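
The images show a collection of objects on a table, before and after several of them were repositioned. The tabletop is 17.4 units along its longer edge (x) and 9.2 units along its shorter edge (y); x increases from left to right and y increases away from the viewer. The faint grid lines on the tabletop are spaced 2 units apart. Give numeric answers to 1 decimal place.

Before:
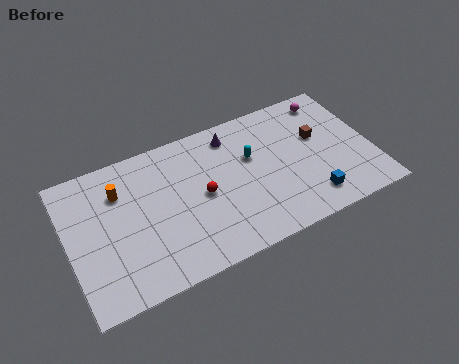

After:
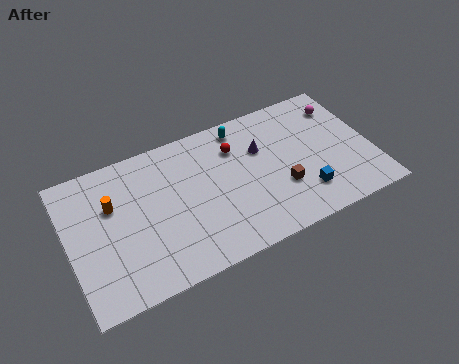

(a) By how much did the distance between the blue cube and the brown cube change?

-2.5

They were about 4.0 units apart before and 1.5 after — 2.5 units closer together.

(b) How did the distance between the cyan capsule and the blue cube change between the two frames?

+1.5

Before: roughly 5.0 units apart; after: 6.5. That's 1.5 units further apart.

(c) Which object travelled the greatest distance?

the brown cube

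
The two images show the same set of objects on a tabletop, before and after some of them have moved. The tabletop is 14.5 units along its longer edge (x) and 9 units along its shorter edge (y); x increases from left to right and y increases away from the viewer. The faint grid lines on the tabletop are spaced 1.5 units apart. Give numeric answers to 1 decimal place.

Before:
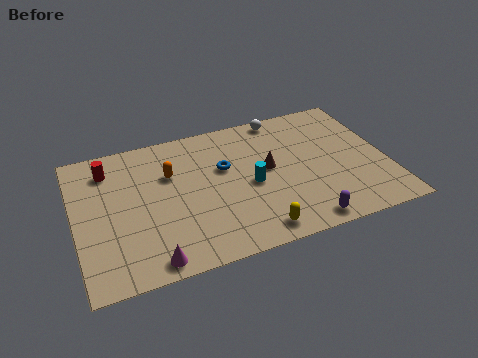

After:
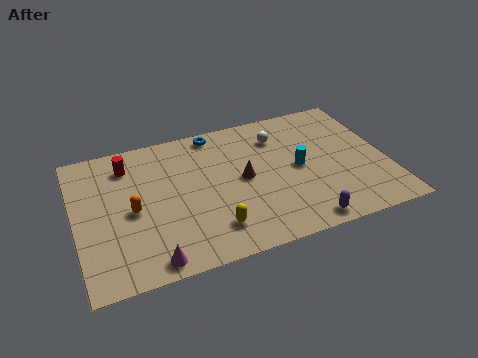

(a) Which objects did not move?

the magenta cone and the purple capsule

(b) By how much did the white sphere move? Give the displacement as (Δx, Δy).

(-0.3, -1.3)

From the two frames, the white sphere sits at roughly (10.0, 8.2) before and (9.7, 6.9) after.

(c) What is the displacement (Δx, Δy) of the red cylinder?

(0.9, 0.0)

The red cylinder started near (1.7, 7.2) and ended near (2.6, 7.2).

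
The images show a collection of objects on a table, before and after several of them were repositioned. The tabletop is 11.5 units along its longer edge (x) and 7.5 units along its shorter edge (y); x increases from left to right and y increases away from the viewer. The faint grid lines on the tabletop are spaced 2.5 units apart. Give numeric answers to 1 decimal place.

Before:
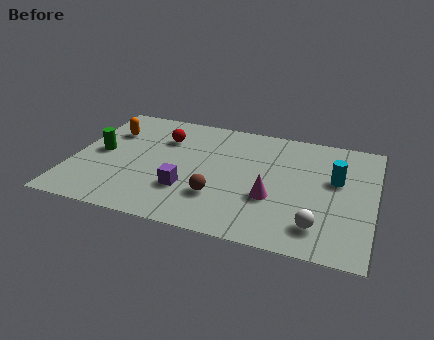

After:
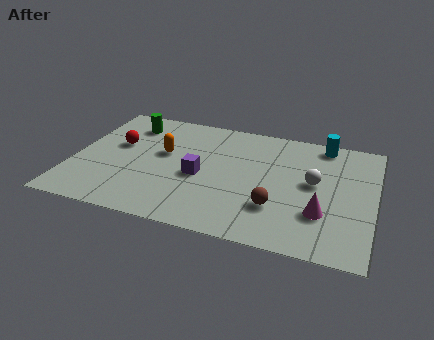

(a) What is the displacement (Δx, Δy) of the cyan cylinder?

(-0.6, 2.2)

From the two frames, the cyan cylinder sits at roughly (10.0, 4.5) before and (9.4, 6.7) after.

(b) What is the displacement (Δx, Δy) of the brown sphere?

(2.2, 0.0)

From the two frames, the brown sphere sits at roughly (5.7, 2.2) before and (7.9, 2.2) after.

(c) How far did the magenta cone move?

1.9

From (7.7, 2.7) to (9.6, 2.3), the magenta cone covered √(1.9² + 0.4²) ≈ 1.9 units.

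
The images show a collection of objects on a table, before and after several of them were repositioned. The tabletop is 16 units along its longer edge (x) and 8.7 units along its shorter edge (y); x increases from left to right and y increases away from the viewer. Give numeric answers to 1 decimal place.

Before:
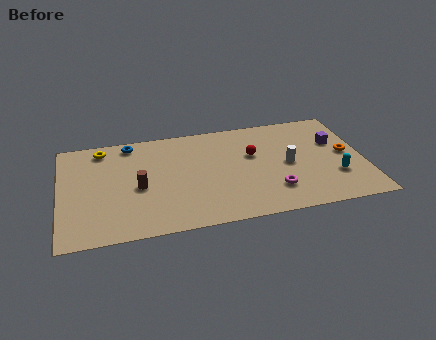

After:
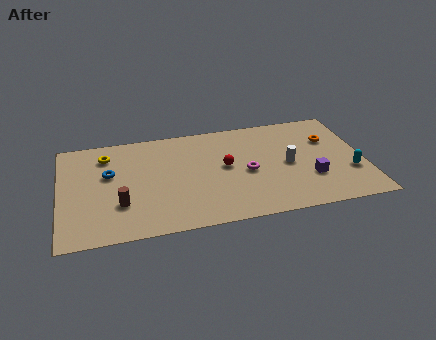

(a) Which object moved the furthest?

the purple cube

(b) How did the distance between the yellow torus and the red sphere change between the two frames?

-1.6

The distance was about 8.2 in the first image and 6.6 in the second, so they moved 1.6 units closer together.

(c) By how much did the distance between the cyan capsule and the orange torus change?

+1.2

Before: roughly 1.9 units apart; after: 3.1. That's 1.2 units further apart.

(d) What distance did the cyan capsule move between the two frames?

0.8

The cyan capsule moved from about (14.4, 2.7) to (15.2, 2.9), a distance of √(0.8² + 0.2²) ≈ 0.8.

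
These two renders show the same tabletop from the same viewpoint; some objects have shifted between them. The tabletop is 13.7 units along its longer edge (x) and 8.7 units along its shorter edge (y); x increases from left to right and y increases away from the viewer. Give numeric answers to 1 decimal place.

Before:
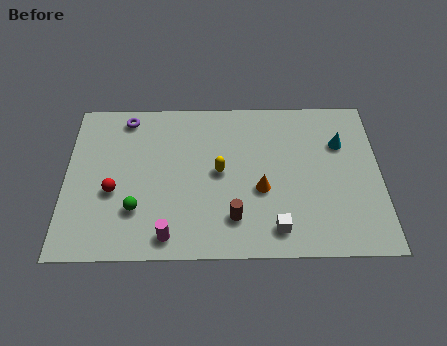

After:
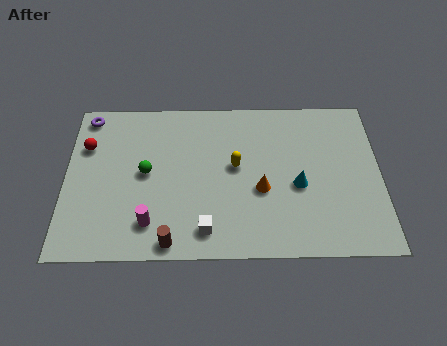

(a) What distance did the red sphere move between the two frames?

2.8

The red sphere was near (2.1, 3.5) before and (0.9, 6.0) after, so it travelled √(1.2² + 2.5²) ≈ 2.8 units.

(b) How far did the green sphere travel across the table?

2.0

The green sphere moved from about (3.1, 2.5) to (3.5, 4.5), a distance of √(0.4² + 2.0²) ≈ 2.0.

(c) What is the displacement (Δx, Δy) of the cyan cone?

(-1.9, -2.3)

The cyan cone started near (12.0, 6.0) and ended near (10.1, 3.7).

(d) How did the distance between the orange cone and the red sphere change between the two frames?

+1.6

Before: roughly 6.4 units apart; after: 8.0. That's 1.6 units further apart.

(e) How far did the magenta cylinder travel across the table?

1.1

The magenta cylinder was near (4.5, 1.1) before and (3.7, 1.8) after, so it travelled √(0.8² + 0.7²) ≈ 1.1 units.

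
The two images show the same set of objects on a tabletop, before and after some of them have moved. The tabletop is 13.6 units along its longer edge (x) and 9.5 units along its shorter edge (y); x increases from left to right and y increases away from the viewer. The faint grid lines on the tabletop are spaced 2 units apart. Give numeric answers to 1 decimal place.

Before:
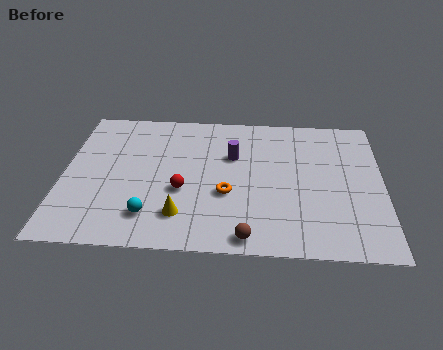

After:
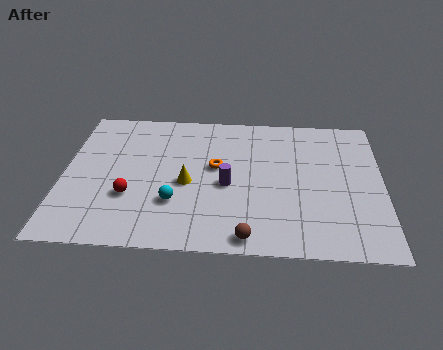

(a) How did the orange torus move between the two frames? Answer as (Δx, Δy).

(-0.5, 1.8)

The orange torus started near (7.0, 3.6) and ended near (6.5, 5.4).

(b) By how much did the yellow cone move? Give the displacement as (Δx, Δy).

(0.2, 2.1)

From the two frames, the yellow cone sits at roughly (5.1, 2.1) before and (5.3, 4.2) after.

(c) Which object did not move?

the brown sphere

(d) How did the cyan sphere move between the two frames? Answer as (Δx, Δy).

(1.0, 0.9)

The cyan sphere started near (3.8, 2.0) and ended near (4.8, 2.9).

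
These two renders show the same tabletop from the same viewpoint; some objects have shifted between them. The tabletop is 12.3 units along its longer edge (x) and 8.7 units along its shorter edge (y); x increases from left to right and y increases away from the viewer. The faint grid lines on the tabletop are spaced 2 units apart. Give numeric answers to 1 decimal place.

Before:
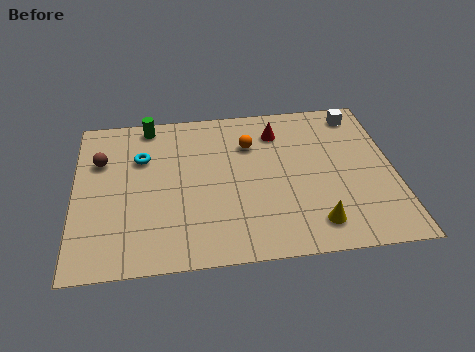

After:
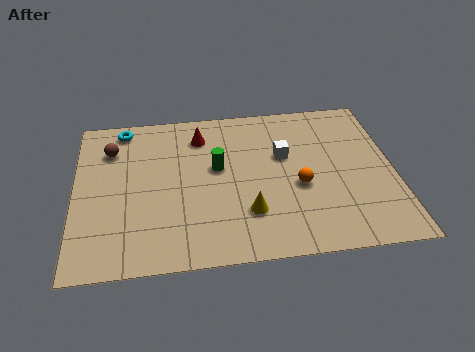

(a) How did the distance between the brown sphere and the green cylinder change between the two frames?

+1.7

The distance was about 2.7 in the first image and 4.4 in the second, so they moved 1.7 units further apart.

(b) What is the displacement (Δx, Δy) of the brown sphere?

(0.4, 0.6)

From the two frames, the brown sphere sits at roughly (1.0, 5.9) before and (1.4, 6.5) after.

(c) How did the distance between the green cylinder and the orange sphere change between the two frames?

-0.8

They were about 4.2 units apart before and 3.4 after — 0.8 units closer together.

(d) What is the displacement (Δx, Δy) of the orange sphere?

(1.8, -2.6)

From the two frames, the orange sphere sits at roughly (6.8, 6.2) before and (8.6, 3.6) after.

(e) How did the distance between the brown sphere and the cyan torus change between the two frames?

-0.3

The distance was about 1.6 in the first image and 1.3 in the second, so they moved 0.3 units closer together.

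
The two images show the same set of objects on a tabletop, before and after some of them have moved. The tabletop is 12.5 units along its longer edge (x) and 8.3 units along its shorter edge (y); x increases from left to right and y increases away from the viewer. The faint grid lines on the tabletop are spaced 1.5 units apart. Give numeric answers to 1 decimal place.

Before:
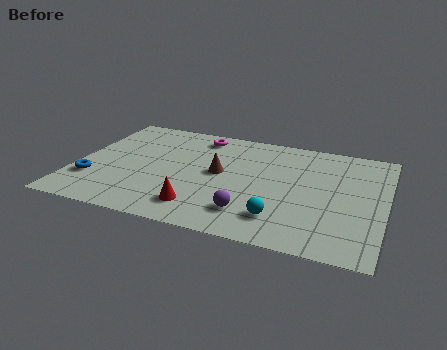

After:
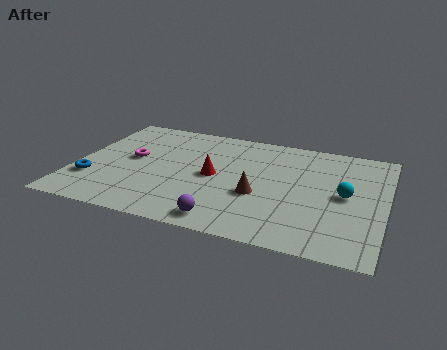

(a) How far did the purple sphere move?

1.2

The purple sphere was near (7.3, 1.8) before and (6.4, 1.0) after, so it travelled √(0.9² + 0.8²) ≈ 1.2 units.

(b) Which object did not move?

the blue torus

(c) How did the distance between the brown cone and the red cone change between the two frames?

-0.7

Before: roughly 2.8 units apart; after: 2.1. That's 0.7 units closer together.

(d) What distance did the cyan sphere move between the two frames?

3.4

The cyan sphere moved from about (8.5, 1.8) to (10.9, 4.2), a distance of √(2.4² + 2.4²) ≈ 3.4.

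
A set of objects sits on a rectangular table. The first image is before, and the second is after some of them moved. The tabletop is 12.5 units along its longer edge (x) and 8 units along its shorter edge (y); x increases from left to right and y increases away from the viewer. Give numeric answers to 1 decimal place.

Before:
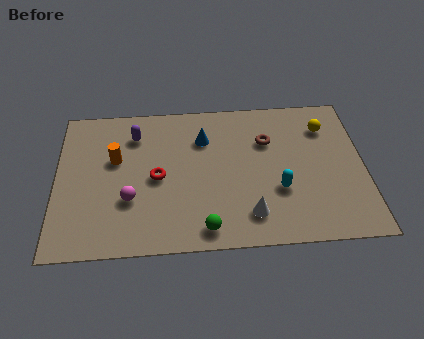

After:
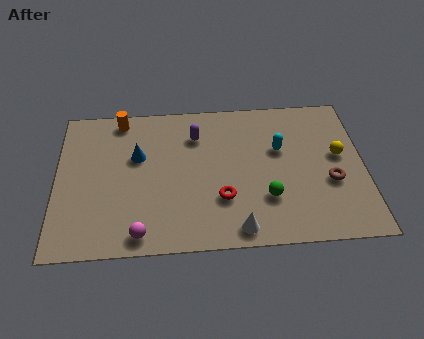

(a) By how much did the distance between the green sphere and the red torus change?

-1.6

Before: roughly 3.4 units apart; after: 1.8. That's 1.6 units closer together.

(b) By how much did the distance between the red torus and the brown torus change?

-0.4

They were about 4.8 units apart before and 4.4 after — 0.4 units closer together.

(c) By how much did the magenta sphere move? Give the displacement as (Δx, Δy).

(0.4, -1.8)

The magenta sphere started near (3.0, 2.7) and ended near (3.4, 0.9).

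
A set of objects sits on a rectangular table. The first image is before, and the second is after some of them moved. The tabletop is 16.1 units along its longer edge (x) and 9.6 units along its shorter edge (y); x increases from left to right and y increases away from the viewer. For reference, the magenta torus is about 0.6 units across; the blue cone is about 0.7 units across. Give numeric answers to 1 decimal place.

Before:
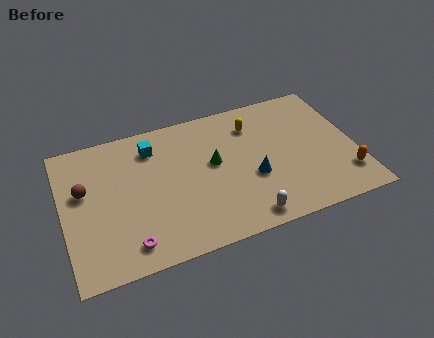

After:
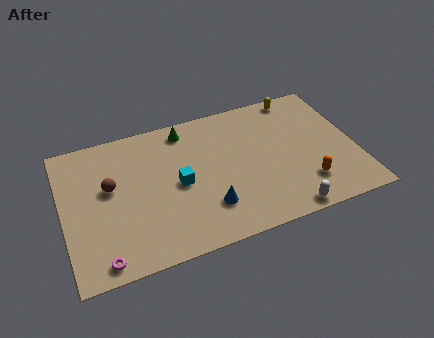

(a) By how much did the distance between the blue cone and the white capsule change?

+1.7

Before: roughly 2.7 units apart; after: 4.4. That's 1.7 units further apart.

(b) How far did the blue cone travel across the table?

2.9

The blue cone was near (10.3, 3.7) before and (7.7, 2.5) after, so it travelled √(2.6² + 1.2²) ≈ 2.9 units.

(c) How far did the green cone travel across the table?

3.2

The green cone was near (8.3, 5.4) before and (7.0, 8.3) after, so it travelled √(1.3² + 2.9²) ≈ 3.2 units.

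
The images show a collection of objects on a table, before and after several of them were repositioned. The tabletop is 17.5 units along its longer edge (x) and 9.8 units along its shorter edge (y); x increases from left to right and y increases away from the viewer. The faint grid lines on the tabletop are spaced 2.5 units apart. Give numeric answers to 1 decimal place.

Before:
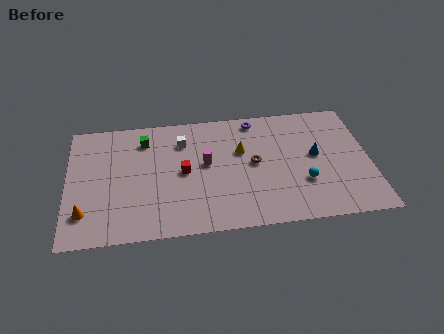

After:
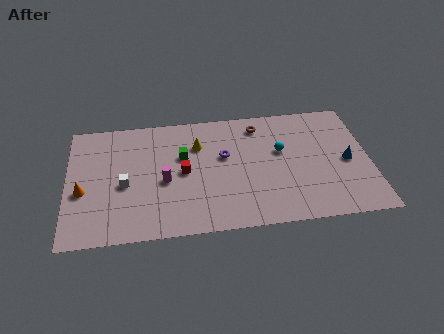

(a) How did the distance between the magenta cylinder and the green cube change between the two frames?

-2.0

Before: roughly 4.2 units apart; after: 2.2. That's 2.0 units closer together.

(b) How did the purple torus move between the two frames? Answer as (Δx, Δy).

(-1.9, -2.8)

The purple torus started near (11.0, 8.7) and ended near (9.1, 5.9).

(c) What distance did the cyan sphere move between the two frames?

3.0

From (13.6, 3.2) to (12.4, 5.9), the cyan sphere covered √(1.2² + 2.7²) ≈ 3.0 units.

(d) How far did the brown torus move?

3.1

The brown torus was near (10.8, 5.1) before and (11.2, 8.2) after, so it travelled √(0.4² + 3.1²) ≈ 3.1 units.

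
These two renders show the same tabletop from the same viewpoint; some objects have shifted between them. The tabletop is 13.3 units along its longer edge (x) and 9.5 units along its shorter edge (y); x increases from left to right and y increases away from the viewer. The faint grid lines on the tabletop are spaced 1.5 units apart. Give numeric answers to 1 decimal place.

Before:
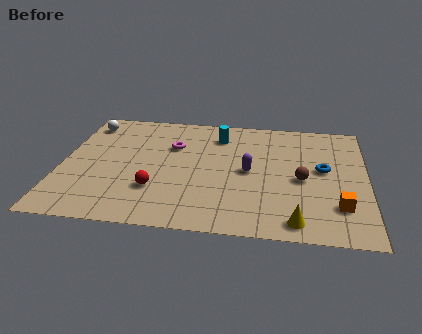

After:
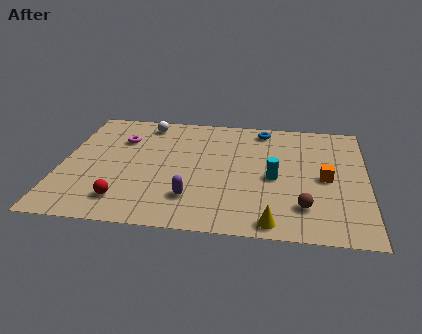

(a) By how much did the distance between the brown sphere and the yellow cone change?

-1.4

Before: roughly 3.2 units apart; after: 1.8. That's 1.4 units closer together.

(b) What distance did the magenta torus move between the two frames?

2.3

The magenta torus was near (4.8, 6.4) before and (2.5, 6.7) after, so it travelled √(2.3² + 0.3²) ≈ 2.3 units.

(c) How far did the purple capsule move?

3.4

The purple capsule moved from about (8.2, 4.7) to (5.8, 2.3), a distance of √(2.4² + 2.4²) ≈ 3.4.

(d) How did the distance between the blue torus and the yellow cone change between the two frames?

+3.2

Before: roughly 4.2 units apart; after: 7.4. That's 3.2 units further apart.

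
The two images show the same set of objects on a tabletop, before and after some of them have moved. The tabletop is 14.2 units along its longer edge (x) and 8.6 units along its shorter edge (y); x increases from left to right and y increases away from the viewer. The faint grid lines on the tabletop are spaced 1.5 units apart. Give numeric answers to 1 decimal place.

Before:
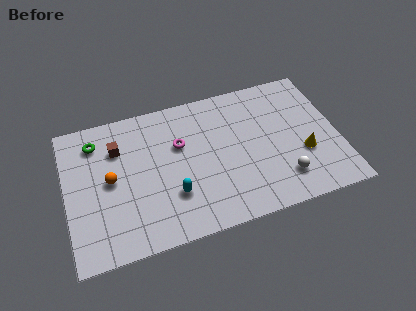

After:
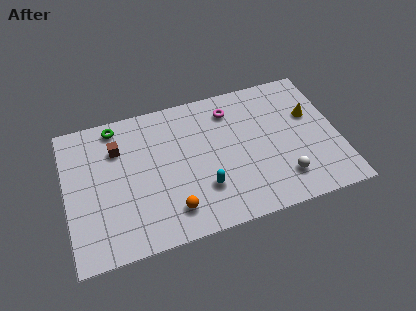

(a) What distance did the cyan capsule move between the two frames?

1.6

From (5.4, 2.6) to (7.0, 2.5), the cyan capsule covered √(1.6² + 0.1²) ≈ 1.6 units.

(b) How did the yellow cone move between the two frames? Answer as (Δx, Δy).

(0.6, 2.3)

The yellow cone was at about (12.3, 3.1) and moved to about (12.9, 5.4).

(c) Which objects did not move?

the brown cube and the white sphere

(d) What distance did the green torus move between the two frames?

1.3

From (1.7, 6.9) to (2.8, 7.6), the green torus covered √(1.1² + 0.7²) ≈ 1.3 units.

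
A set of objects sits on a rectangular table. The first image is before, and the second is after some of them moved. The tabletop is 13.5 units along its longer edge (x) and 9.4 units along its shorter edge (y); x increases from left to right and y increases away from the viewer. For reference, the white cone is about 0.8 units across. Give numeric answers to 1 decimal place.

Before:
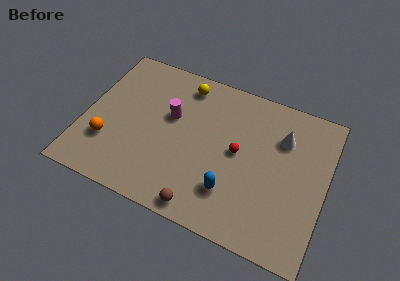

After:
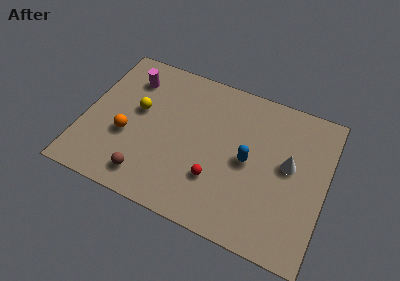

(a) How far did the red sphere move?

2.3

From (8.6, 4.9) to (7.6, 2.8), the red sphere covered √(1.0² + 2.1²) ≈ 2.3 units.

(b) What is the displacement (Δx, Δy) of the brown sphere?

(-3.2, 0.6)

The brown sphere was at about (7.1, 0.9) and moved to about (3.9, 1.5).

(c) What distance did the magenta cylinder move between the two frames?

3.0

The magenta cylinder moved from about (4.7, 5.7) to (2.2, 7.3), a distance of √(2.5² + 1.6²) ≈ 3.0.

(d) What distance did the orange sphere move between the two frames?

1.3

The orange sphere was near (1.5, 2.8) before and (2.5, 3.6) after, so it travelled √(1.0² + 0.8²) ≈ 1.3 units.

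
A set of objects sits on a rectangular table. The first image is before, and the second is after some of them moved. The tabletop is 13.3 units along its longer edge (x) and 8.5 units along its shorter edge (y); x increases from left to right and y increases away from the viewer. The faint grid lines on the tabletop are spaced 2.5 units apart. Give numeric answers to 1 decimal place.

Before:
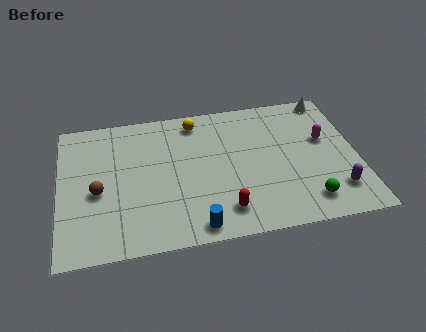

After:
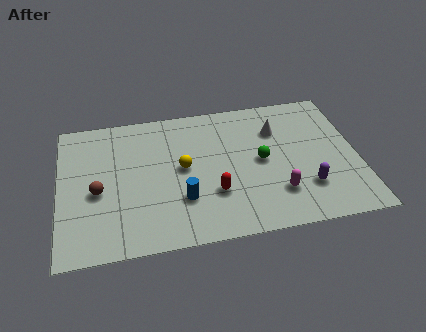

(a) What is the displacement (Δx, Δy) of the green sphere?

(-1.9, 2.8)

The green sphere was at about (10.9, 1.5) and moved to about (9.0, 4.3).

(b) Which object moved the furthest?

the magenta capsule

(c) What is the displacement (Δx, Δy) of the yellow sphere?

(-0.7, -2.8)

The yellow sphere started near (6.2, 7.3) and ended near (5.5, 4.5).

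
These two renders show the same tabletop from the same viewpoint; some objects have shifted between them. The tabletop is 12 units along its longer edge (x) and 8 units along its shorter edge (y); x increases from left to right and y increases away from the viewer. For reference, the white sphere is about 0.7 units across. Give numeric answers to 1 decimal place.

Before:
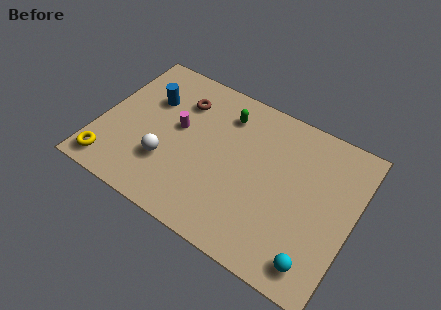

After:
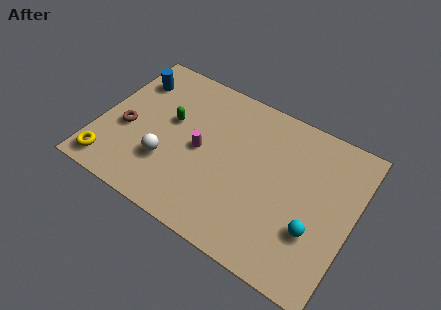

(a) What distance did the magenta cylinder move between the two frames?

1.3

From (3.6, 4.5) to (4.8, 3.9), the magenta cylinder covered √(1.2² + 0.6²) ≈ 1.3 units.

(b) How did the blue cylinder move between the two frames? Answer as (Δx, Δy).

(-1.0, 0.7)

From the two frames, the blue cylinder sits at roughly (2.1, 5.4) before and (1.1, 6.1) after.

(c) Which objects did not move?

the yellow torus and the white sphere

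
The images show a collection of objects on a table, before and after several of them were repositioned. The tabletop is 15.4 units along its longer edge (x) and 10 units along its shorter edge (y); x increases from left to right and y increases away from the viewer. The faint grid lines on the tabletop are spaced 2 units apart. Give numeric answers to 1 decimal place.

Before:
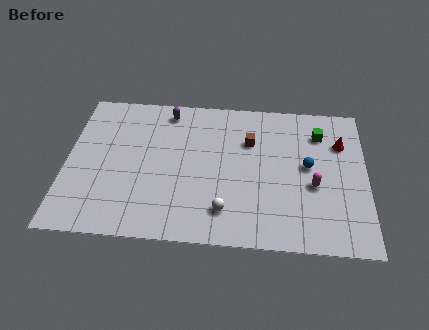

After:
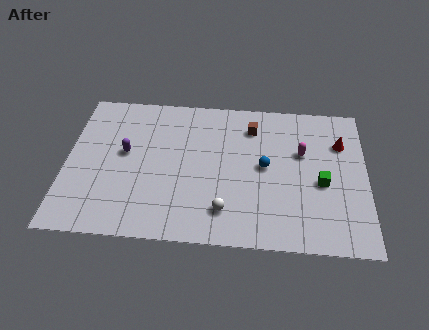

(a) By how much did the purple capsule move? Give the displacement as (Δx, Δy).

(-2.1, -3.1)

The purple capsule started near (5.1, 8.7) and ended near (3.0, 5.6).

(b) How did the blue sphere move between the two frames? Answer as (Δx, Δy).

(-2.2, -0.2)

The blue sphere was at about (12.4, 5.4) and moved to about (10.2, 5.2).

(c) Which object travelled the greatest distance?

the purple capsule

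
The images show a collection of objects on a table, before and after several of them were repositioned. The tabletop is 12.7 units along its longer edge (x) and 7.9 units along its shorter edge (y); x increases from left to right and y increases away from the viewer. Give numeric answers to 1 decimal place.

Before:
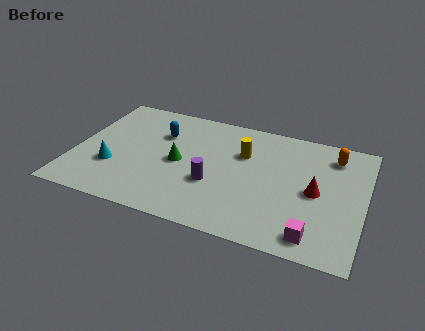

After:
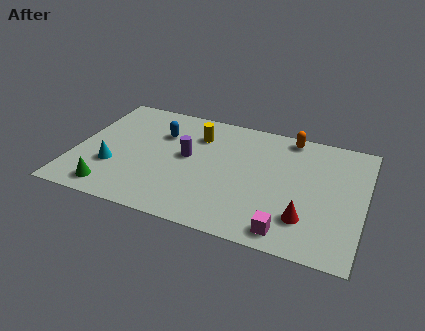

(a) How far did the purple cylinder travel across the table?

1.9

The purple cylinder moved from about (6.2, 2.9) to (4.9, 4.3), a distance of √(1.3² + 1.4²) ≈ 1.9.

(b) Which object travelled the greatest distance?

the green cone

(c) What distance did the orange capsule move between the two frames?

2.1

The orange capsule was near (11.2, 6.4) before and (9.2, 7.1) after, so it travelled √(2.0² + 0.7²) ≈ 2.1 units.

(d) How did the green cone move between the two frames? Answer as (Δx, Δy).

(-2.7, -2.7)

The green cone started near (4.6, 3.8) and ended near (1.9, 1.1).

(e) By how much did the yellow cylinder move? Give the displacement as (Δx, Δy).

(-2.1, 0.6)

The yellow cylinder started near (7.3, 5.3) and ended near (5.2, 5.9).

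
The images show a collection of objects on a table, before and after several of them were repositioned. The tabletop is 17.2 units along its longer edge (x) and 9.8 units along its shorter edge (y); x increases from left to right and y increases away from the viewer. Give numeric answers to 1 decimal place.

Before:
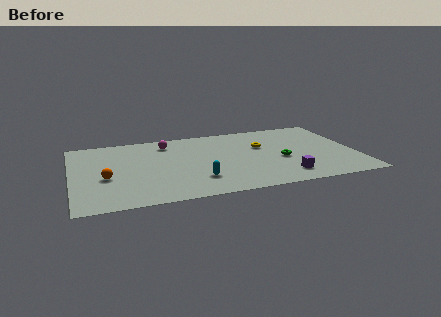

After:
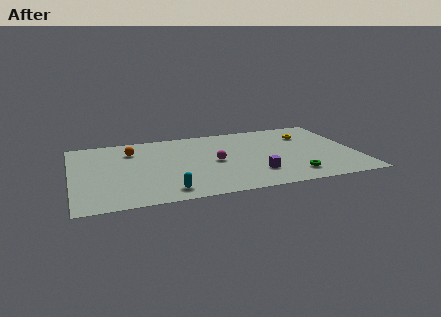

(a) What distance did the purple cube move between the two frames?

1.8

The purple cube moved from about (12.6, 1.8) to (10.9, 2.5), a distance of √(1.7² + 0.7²) ≈ 1.8.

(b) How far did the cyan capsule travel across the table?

2.2

From (7.4, 2.5) to (5.5, 1.4), the cyan capsule covered √(1.9² + 1.1²) ≈ 2.2 units.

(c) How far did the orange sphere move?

3.8

The orange sphere moved from about (2.0, 4.0) to (3.7, 7.4), a distance of √(1.7² + 3.4²) ≈ 3.8.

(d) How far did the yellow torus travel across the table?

3.1

The yellow torus moved from about (11.6, 6.2) to (14.5, 7.2), a distance of √(2.9² + 1.0²) ≈ 3.1.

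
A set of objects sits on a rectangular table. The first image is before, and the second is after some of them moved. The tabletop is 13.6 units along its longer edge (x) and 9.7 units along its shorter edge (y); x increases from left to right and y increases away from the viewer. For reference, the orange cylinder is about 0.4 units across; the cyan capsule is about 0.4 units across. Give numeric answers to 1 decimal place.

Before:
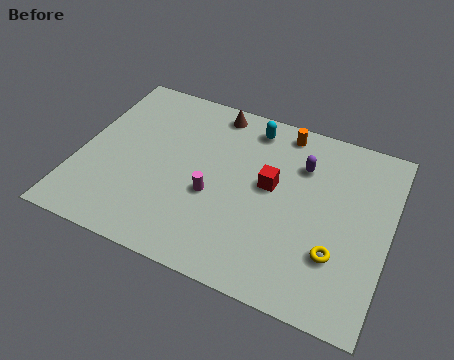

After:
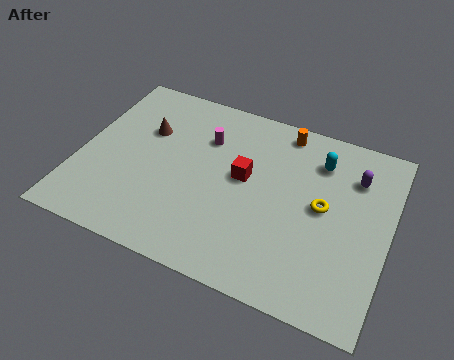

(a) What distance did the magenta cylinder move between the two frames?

3.1

The magenta cylinder moved from about (6.0, 3.9) to (5.3, 6.9), a distance of √(0.7² + 3.0²) ≈ 3.1.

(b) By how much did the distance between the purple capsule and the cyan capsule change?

-1.1

They were about 2.7 units apart before and 1.6 after — 1.1 units closer together.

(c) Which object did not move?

the orange cylinder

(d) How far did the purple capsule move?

2.3

The purple capsule moved from about (9.6, 7.0) to (11.9, 7.2), a distance of √(2.3² + 0.2²) ≈ 2.3.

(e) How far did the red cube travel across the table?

1.2

The red cube moved from about (8.4, 5.4) to (7.2, 5.4), a distance of √(1.2² + 0.0²) ≈ 1.2.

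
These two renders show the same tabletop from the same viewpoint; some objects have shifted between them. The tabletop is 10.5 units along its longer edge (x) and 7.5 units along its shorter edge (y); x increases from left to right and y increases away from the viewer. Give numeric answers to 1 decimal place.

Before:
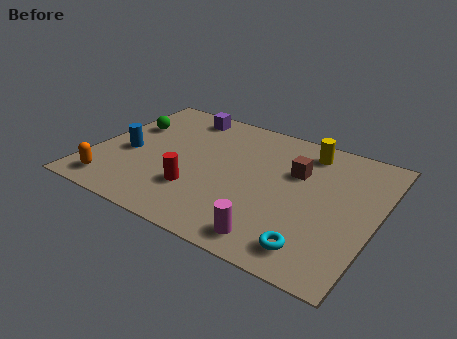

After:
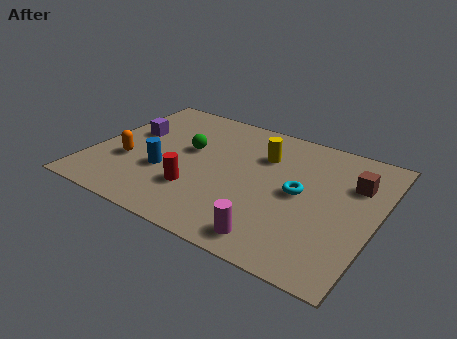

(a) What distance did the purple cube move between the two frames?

2.6

The purple cube moved from about (2.8, 6.5) to (1.2, 4.5), a distance of √(1.6² + 2.0²) ≈ 2.6.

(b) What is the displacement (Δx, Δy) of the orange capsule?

(0.3, 1.6)

The orange capsule started near (1.1, 1.1) and ended near (1.4, 2.7).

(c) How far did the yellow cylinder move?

1.8

From (7.6, 6.3) to (6.1, 5.3), the yellow cylinder covered √(1.5² + 1.0²) ≈ 1.8 units.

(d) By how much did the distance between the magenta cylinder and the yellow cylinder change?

-0.9

Before: roughly 5.3 units apart; after: 4.4. That's 0.9 units closer together.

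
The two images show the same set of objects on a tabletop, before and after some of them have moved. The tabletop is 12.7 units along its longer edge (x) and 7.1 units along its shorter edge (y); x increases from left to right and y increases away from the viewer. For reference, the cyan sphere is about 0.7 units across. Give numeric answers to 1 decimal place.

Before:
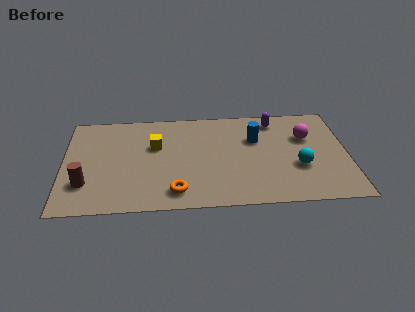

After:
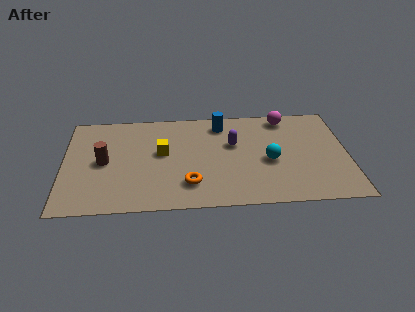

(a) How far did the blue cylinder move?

1.9

The blue cylinder was near (8.6, 4.7) before and (7.1, 5.9) after, so it travelled √(1.5² + 1.2²) ≈ 1.9 units.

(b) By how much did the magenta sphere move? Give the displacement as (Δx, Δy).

(-0.9, 1.5)

The magenta sphere was at about (10.9, 4.7) and moved to about (10.0, 6.2).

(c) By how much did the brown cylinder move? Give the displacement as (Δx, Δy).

(0.8, 1.5)

The brown cylinder started near (1.0, 2.0) and ended near (1.8, 3.5).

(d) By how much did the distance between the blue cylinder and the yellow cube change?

-1.2

Before: roughly 4.5 units apart; after: 3.3. That's 1.2 units closer together.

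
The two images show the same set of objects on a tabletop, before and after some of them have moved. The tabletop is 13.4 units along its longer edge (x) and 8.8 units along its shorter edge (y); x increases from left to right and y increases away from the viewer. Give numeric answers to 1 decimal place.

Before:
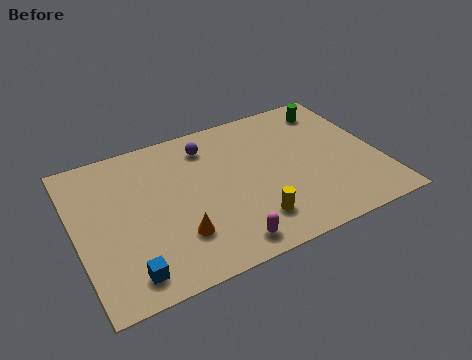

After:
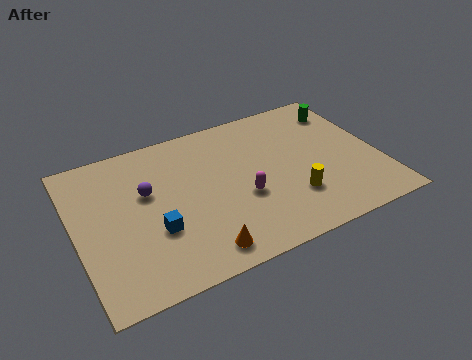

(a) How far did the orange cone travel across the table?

1.4

From (4.2, 2.4) to (5.0, 1.2), the orange cone covered √(0.8² + 1.2²) ≈ 1.4 units.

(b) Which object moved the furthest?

the purple sphere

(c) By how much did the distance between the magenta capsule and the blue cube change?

-0.3

The distance was about 4.2 in the first image and 3.9 in the second, so they moved 0.3 units closer together.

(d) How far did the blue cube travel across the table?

2.3

The blue cube moved from about (1.9, 1.3) to (3.3, 3.1), a distance of √(1.4² + 1.8²) ≈ 2.3.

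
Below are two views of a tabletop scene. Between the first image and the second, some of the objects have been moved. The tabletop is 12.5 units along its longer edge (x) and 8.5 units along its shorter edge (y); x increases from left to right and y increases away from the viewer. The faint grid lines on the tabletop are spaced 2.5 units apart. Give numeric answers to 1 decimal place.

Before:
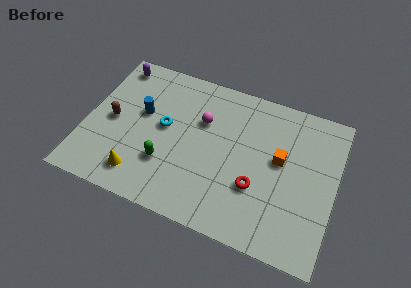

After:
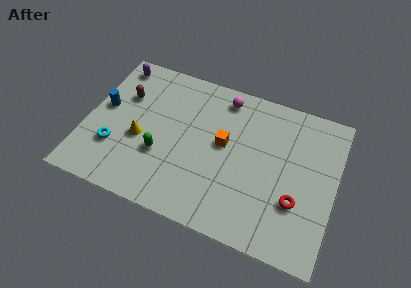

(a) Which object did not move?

the purple capsule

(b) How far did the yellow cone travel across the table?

2.0

The yellow cone moved from about (3.0, 1.5) to (2.8, 3.5), a distance of √(0.2² + 2.0²) ≈ 2.0.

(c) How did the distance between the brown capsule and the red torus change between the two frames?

+2.0

The distance was about 7.5 in the first image and 9.5 in the second, so they moved 2.0 units further apart.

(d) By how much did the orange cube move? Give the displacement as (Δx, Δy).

(-2.8, -0.1)

The orange cube started near (9.7, 4.8) and ended near (6.9, 4.7).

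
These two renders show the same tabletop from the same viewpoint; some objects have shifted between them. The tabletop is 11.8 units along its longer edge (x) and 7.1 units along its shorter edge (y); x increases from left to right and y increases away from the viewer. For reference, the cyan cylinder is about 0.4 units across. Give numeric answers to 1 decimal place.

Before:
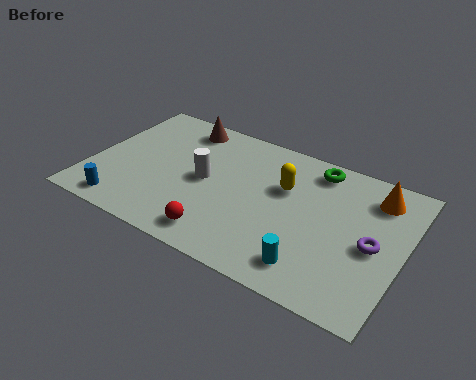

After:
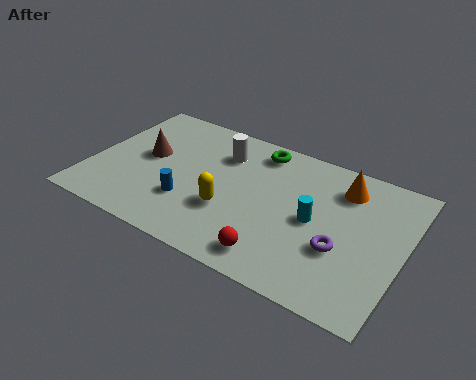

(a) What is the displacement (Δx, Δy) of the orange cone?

(-1.2, -0.1)

The orange cone was at about (10.5, 5.7) and moved to about (9.3, 5.6).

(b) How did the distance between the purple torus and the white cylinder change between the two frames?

-0.8

The distance was about 6.4 in the first image and 5.6 in the second, so they moved 0.8 units closer together.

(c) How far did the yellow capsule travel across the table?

2.8

The yellow capsule was near (7.2, 4.6) before and (5.4, 2.5) after, so it travelled √(1.8² + 2.1²) ≈ 2.8 units.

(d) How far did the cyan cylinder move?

2.2

The cyan cylinder was near (8.7, 1.3) before and (8.5, 3.5) after, so it travelled √(0.2² + 2.2²) ≈ 2.2 units.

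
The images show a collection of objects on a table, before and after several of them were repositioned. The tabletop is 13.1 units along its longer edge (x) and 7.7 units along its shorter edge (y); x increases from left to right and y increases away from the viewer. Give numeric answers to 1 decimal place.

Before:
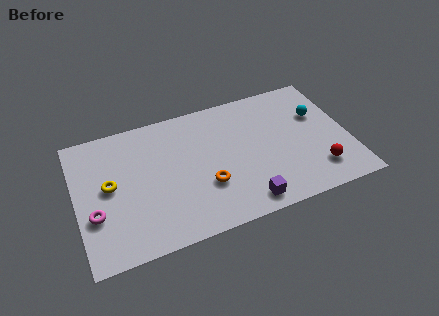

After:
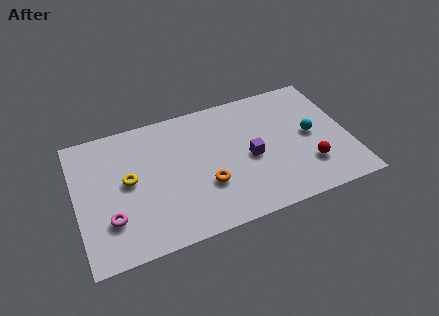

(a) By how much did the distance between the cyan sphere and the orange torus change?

-0.8

The distance was about 6.2 in the first image and 5.4 in the second, so they moved 0.8 units closer together.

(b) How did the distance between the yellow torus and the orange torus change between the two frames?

-0.8

They were about 4.7 units apart before and 3.9 after — 0.8 units closer together.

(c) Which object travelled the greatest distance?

the purple cube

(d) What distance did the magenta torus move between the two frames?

0.9

From (0.8, 2.7) to (1.5, 2.2), the magenta torus covered √(0.7² + 0.5²) ≈ 0.9 units.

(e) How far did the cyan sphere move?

1.2

From (11.8, 5.0) to (11.3, 3.9), the cyan sphere covered √(0.5² + 1.1²) ≈ 1.2 units.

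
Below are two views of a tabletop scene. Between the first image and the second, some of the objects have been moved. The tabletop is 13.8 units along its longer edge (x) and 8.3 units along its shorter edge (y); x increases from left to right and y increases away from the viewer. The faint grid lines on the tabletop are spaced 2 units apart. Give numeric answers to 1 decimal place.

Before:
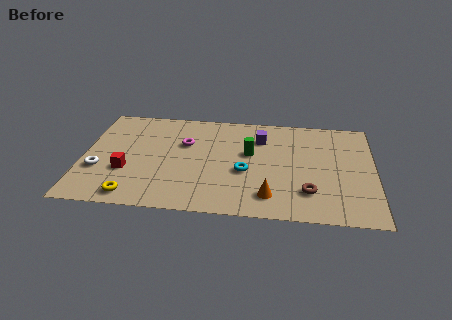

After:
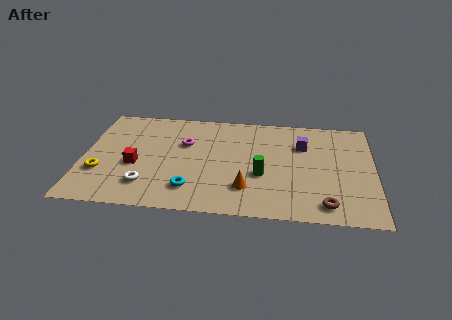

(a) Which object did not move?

the magenta torus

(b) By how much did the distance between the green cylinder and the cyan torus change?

+2.1

Before: roughly 1.5 units apart; after: 3.6. That's 2.1 units further apart.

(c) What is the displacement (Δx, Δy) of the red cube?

(0.4, 0.5)

The red cube was at about (2.1, 2.9) and moved to about (2.5, 3.4).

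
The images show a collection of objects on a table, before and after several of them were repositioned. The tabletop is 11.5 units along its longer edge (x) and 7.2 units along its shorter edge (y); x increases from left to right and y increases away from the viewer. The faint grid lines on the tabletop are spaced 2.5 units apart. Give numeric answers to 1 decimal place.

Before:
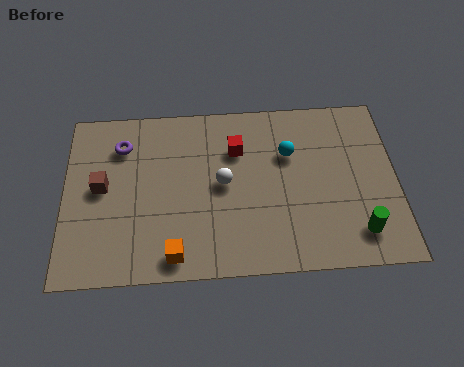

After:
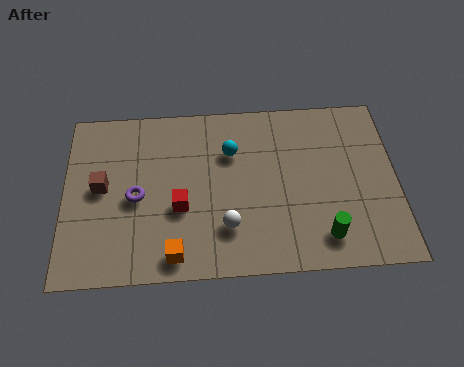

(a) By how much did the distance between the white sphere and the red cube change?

+0.3

Before: roughly 1.5 units apart; after: 1.8. That's 0.3 units further apart.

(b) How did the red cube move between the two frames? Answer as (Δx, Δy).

(-2.0, -2.3)

From the two frames, the red cube sits at roughly (6.0, 5.1) before and (4.0, 2.8) after.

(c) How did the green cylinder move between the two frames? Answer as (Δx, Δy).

(-1.2, -0.1)

From the two frames, the green cylinder sits at roughly (10.1, 1.4) before and (8.9, 1.3) after.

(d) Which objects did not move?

the brown cube and the orange cube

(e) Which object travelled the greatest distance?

the red cube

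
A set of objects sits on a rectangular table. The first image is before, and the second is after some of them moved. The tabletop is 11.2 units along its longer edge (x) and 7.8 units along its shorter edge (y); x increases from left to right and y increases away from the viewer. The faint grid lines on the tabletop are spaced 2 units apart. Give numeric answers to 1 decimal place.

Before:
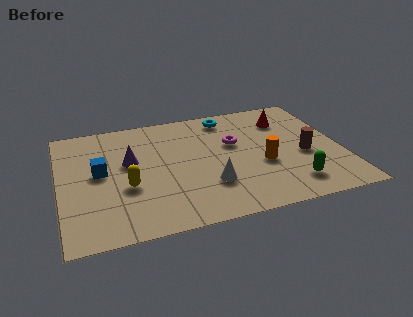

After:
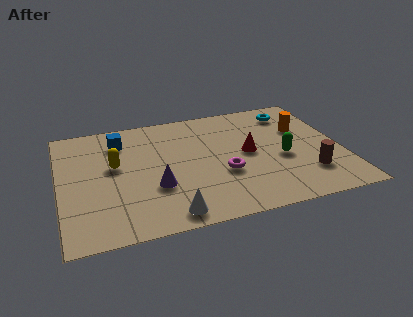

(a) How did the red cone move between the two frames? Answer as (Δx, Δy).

(-1.7, -1.9)

The red cone started near (9.2, 5.9) and ended near (7.5, 4.0).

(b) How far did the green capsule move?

1.8

The green capsule moved from about (9.0, 1.5) to (8.8, 3.3), a distance of √(0.2² + 1.8²) ≈ 1.8.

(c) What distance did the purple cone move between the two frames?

2.1

The purple cone was near (2.8, 4.6) before and (3.7, 2.7) after, so it travelled √(0.9² + 1.9²) ≈ 2.1 units.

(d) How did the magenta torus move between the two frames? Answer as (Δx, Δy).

(-0.6, -1.9)

From the two frames, the magenta torus sits at roughly (7.0, 4.8) before and (6.4, 2.9) after.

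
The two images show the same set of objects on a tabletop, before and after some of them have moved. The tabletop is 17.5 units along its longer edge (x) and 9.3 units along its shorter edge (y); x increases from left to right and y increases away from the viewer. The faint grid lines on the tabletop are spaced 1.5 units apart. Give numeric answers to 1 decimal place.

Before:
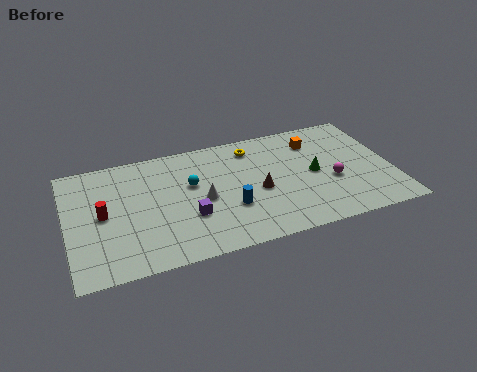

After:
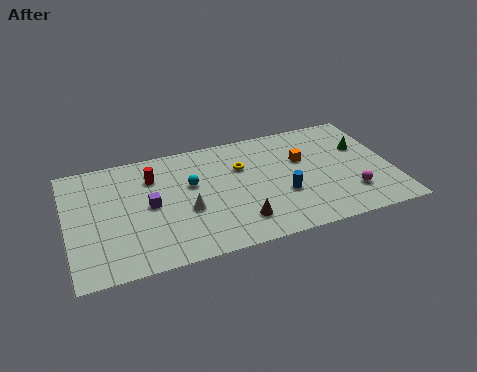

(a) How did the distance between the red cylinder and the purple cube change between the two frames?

-2.5

Before: roughly 4.7 units apart; after: 2.2. That's 2.5 units closer together.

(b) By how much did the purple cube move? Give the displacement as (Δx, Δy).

(-2.0, 1.5)

The purple cube started near (6.4, 3.2) and ended near (4.4, 4.7).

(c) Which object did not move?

the cyan sphere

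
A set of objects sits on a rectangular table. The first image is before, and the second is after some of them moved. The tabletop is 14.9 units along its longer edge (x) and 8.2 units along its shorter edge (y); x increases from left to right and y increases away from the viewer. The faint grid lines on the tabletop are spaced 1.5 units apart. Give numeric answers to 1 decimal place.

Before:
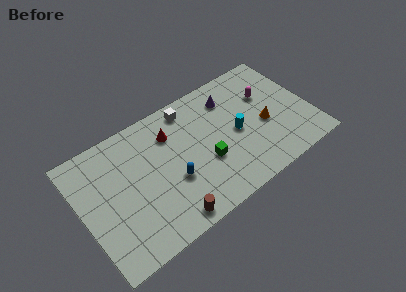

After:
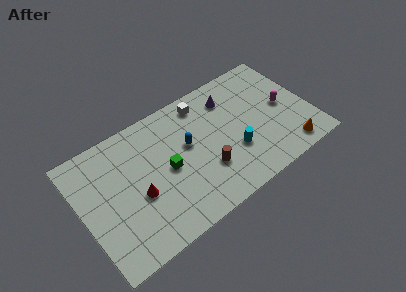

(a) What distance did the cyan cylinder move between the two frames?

1.2

From (10.1, 3.9) to (9.7, 2.8), the cyan cylinder covered √(0.4² + 1.1²) ≈ 1.2 units.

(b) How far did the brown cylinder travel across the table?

3.3

From (5.0, 0.9) to (7.8, 2.6), the brown cylinder covered √(2.8² + 1.7²) ≈ 3.3 units.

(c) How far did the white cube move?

0.9

The white cube moved from about (7.5, 7.1) to (8.4, 7.0), a distance of √(0.9² + 0.1²) ≈ 0.9.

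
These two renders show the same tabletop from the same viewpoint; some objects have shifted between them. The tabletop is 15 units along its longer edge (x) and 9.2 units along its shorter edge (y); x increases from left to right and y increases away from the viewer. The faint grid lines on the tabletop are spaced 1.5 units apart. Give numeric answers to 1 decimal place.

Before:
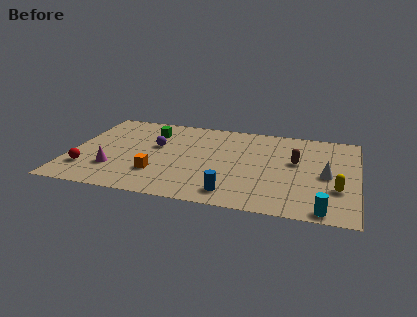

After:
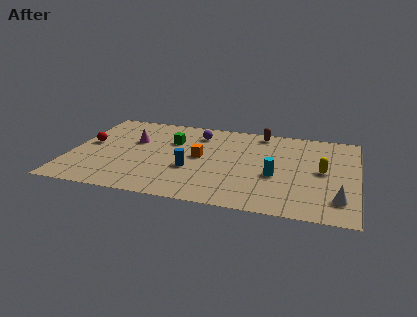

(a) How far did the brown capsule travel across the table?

3.4

From (11.8, 5.4) to (9.8, 8.2), the brown capsule covered √(2.0² + 2.8²) ≈ 3.4 units.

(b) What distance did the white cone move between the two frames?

2.4

The white cone was near (13.4, 4.3) before and (14.1, 2.0) after, so it travelled √(0.7² + 2.3²) ≈ 2.4 units.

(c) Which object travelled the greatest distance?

the cyan cylinder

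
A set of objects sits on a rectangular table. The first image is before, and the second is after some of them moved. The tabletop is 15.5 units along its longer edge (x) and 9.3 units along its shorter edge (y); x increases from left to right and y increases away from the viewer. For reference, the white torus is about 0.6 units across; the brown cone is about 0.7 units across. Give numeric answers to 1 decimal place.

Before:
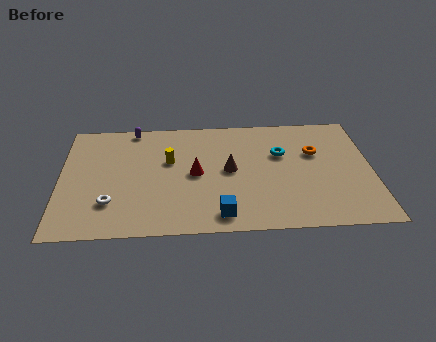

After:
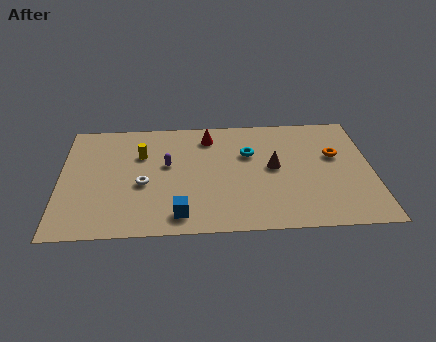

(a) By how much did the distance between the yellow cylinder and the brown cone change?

+3.6

Before: roughly 3.1 units apart; after: 6.7. That's 3.6 units further apart.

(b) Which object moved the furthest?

the purple capsule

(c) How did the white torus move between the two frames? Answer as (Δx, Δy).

(1.6, 1.4)

The white torus was at about (2.5, 2.5) and moved to about (4.1, 3.9).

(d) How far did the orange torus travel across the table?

1.0

The orange torus was near (12.7, 6.0) before and (13.7, 5.7) after, so it travelled √(1.0² + 0.3²) ≈ 1.0 units.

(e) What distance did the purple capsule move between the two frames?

3.5

The purple capsule moved from about (3.6, 8.5) to (5.3, 5.4), a distance of √(1.7² + 3.1²) ≈ 3.5.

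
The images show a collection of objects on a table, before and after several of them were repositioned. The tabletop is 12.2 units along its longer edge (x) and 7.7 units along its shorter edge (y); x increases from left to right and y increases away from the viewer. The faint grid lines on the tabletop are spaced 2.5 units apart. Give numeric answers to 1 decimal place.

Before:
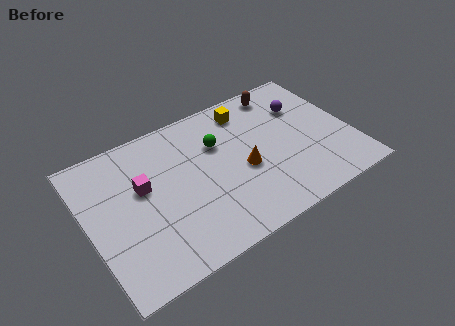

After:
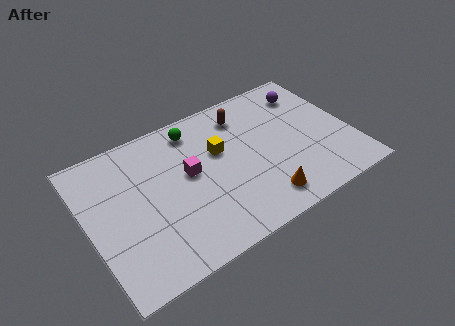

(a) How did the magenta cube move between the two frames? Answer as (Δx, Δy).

(2.1, -0.3)

The magenta cube started near (2.6, 4.6) and ended near (4.7, 4.3).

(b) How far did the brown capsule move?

2.0

From (9.5, 6.7) to (7.6, 6.2), the brown capsule covered √(1.9² + 0.5²) ≈ 2.0 units.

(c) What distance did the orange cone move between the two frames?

2.1

From (7.1, 3.3) to (7.6, 1.3), the orange cone covered √(0.5² + 2.0²) ≈ 2.1 units.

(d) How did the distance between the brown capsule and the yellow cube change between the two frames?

+0.3

They were about 1.7 units apart before and 2.0 after — 0.3 units further apart.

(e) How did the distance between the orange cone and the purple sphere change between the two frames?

+1.9

Before: roughly 3.8 units apart; after: 5.7. That's 1.9 units further apart.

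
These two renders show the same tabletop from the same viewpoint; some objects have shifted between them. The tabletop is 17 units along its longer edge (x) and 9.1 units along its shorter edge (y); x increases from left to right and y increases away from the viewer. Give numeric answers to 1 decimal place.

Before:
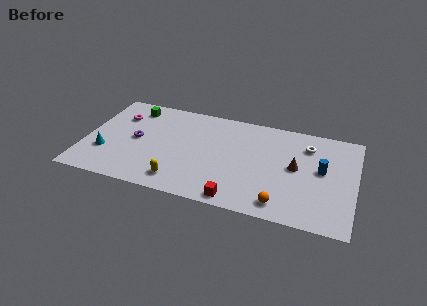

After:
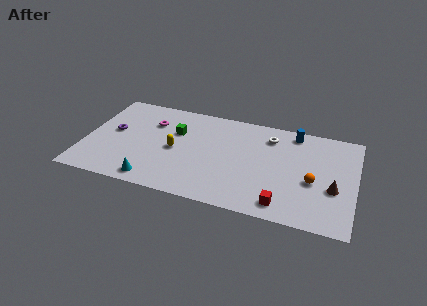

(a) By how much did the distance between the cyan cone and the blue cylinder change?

-2.8

The distance was about 13.7 in the first image and 10.9 in the second, so they moved 2.8 units closer together.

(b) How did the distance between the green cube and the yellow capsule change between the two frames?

-5.3

They were about 7.0 units apart before and 1.7 after — 5.3 units closer together.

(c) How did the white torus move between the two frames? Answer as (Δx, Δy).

(-2.4, 0.2)

From the two frames, the white torus sits at roughly (13.9, 7.0) before and (11.5, 7.2) after.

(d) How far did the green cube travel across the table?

3.3

The green cube was near (2.7, 7.6) before and (5.6, 6.0) after, so it travelled √(2.9² + 1.6²) ≈ 3.3 units.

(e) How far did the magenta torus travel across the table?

2.1

The magenta torus was near (1.9, 6.6) before and (4.0, 6.5) after, so it travelled √(2.1² + 0.1²) ≈ 2.1 units.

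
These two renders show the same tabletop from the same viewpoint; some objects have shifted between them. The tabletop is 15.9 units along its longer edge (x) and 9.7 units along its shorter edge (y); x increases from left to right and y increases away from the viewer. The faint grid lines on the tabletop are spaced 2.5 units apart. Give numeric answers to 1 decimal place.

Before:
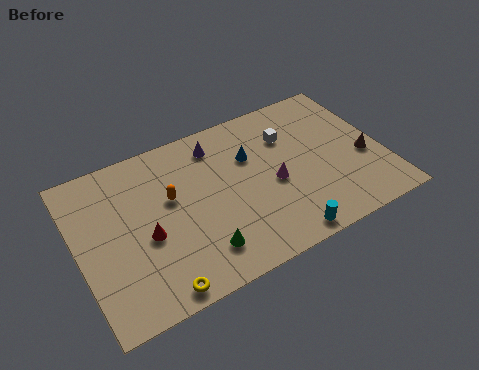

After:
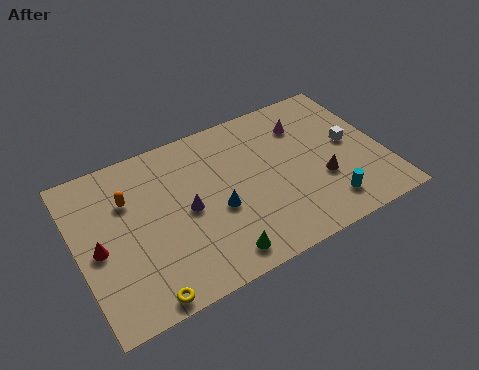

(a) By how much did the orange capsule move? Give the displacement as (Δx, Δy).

(-2.1, 0.9)

From the two frames, the orange capsule sits at roughly (4.9, 5.8) before and (2.8, 6.7) after.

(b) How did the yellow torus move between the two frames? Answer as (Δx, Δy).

(-0.7, -0.1)

From the two frames, the yellow torus sits at roughly (3.5, 0.9) before and (2.8, 0.8) after.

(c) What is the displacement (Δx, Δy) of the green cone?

(0.8, -0.7)

The green cone started near (5.9, 2.0) and ended near (6.7, 1.3).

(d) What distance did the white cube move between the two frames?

3.5

From (11.3, 6.9) to (14.3, 5.1), the white cube covered √(3.0² + 1.8²) ≈ 3.5 units.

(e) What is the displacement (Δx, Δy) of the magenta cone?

(2.1, 3.0)

The magenta cone started near (10.1, 4.3) and ended near (12.2, 7.3).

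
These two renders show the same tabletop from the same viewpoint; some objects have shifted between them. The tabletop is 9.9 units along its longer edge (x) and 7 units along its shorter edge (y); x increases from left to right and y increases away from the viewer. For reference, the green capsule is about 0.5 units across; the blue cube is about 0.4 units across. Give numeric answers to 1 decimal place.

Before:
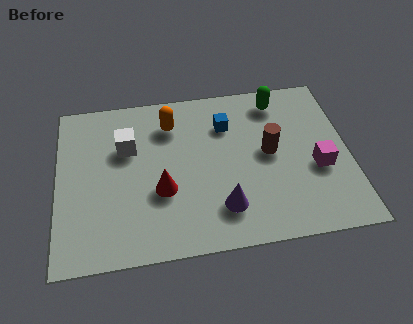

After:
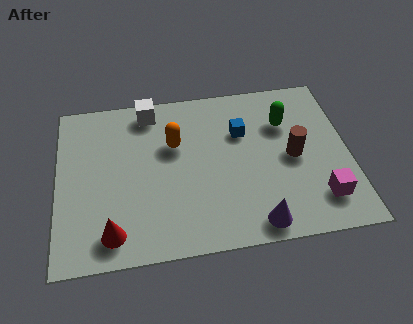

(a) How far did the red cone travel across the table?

2.3

The red cone moved from about (3.5, 2.6) to (1.8, 1.1), a distance of √(1.7² + 1.5²) ≈ 2.3.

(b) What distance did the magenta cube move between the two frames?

1.3

The magenta cube was near (8.8, 2.8) before and (8.8, 1.5) after, so it travelled √(0.0² + 1.3²) ≈ 1.3 units.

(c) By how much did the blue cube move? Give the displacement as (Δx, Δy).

(0.5, -0.4)

From the two frames, the blue cube sits at roughly (5.8, 5.1) before and (6.3, 4.7) after.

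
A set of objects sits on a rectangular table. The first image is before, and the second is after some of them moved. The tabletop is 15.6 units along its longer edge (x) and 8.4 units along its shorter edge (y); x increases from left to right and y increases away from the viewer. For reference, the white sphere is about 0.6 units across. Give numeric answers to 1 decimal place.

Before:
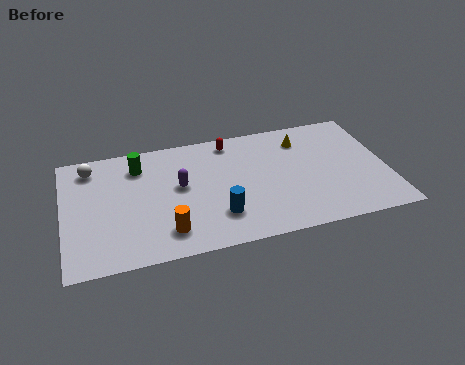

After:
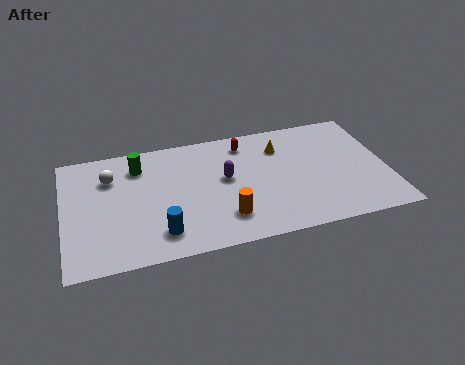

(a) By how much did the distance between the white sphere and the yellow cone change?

-2.0

They were about 10.3 units apart before and 8.3 after — 2.0 units closer together.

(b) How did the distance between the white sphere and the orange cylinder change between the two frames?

+0.4

They were about 6.3 units apart before and 6.7 after — 0.4 units further apart.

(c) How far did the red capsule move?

0.8

The red capsule moved from about (8.2, 7.3) to (8.9, 7.0), a distance of √(0.7² + 0.3²) ≈ 0.8.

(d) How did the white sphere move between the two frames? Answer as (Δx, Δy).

(0.9, -0.9)

From the two frames, the white sphere sits at roughly (1.4, 7.0) before and (2.3, 6.1) after.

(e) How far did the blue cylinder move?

2.8

The blue cylinder moved from about (7.3, 2.2) to (4.5, 1.7), a distance of √(2.8² + 0.5²) ≈ 2.8.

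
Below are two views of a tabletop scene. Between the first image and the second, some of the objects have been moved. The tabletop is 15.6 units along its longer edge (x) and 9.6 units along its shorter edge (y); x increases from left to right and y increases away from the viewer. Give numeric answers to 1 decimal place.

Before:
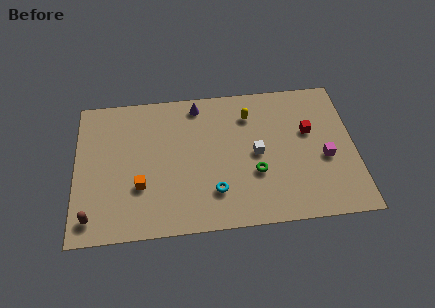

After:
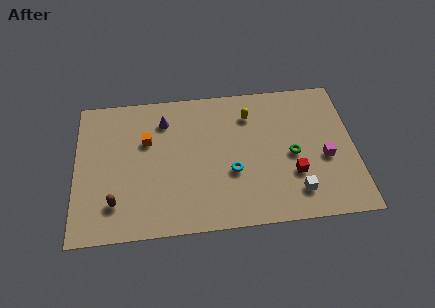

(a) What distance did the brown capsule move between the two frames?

1.5

The brown capsule was near (0.9, 1.4) before and (2.2, 2.2) after, so it travelled √(1.3² + 0.8²) ≈ 1.5 units.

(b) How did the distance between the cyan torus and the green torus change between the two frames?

+1.0

They were about 2.5 units apart before and 3.5 after — 1.0 units further apart.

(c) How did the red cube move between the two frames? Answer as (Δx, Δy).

(-1.0, -2.8)

From the two frames, the red cube sits at roughly (13.1, 5.9) before and (12.1, 3.1) after.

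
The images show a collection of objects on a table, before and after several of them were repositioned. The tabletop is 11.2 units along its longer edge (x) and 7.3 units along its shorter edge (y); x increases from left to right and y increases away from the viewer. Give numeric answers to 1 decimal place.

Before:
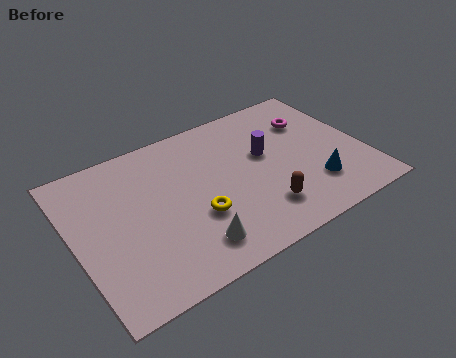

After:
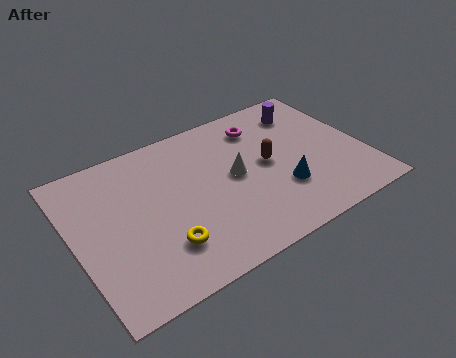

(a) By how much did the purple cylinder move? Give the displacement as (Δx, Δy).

(1.9, 1.5)

From the two frames, the purple cylinder sits at roughly (7.5, 4.3) before and (9.4, 5.8) after.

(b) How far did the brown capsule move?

2.2

The brown capsule was near (6.9, 1.7) before and (7.5, 3.8) after, so it travelled √(0.6² + 2.1²) ≈ 2.2 units.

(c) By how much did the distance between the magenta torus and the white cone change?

-4.2

They were about 6.6 units apart before and 2.4 after — 4.2 units closer together.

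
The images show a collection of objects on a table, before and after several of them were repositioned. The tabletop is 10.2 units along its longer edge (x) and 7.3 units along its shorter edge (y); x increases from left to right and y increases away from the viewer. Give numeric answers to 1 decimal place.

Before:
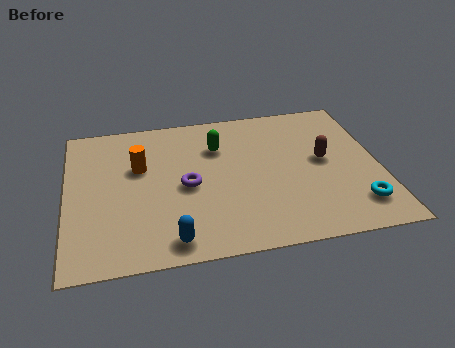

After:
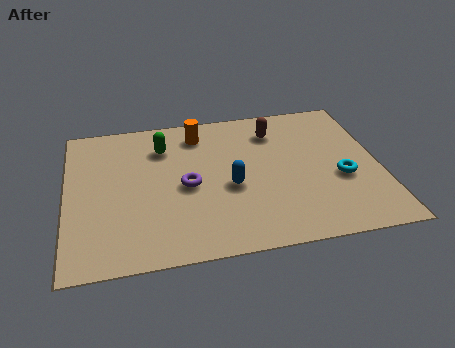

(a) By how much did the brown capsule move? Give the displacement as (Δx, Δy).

(-1.5, 1.8)

From the two frames, the brown capsule sits at roughly (8.4, 3.9) before and (6.9, 5.7) after.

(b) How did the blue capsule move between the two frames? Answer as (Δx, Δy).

(2.0, 2.2)

From the two frames, the blue capsule sits at roughly (3.3, 0.9) before and (5.3, 3.1) after.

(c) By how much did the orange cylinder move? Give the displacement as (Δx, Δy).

(2.0, 1.4)

The orange cylinder started near (2.4, 4.6) and ended near (4.4, 6.0).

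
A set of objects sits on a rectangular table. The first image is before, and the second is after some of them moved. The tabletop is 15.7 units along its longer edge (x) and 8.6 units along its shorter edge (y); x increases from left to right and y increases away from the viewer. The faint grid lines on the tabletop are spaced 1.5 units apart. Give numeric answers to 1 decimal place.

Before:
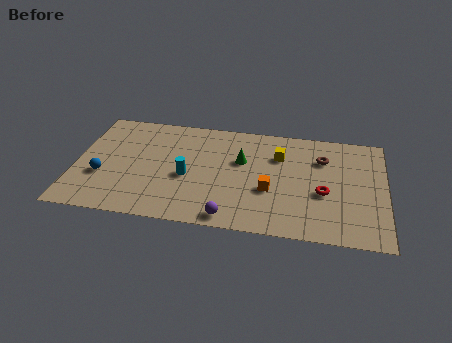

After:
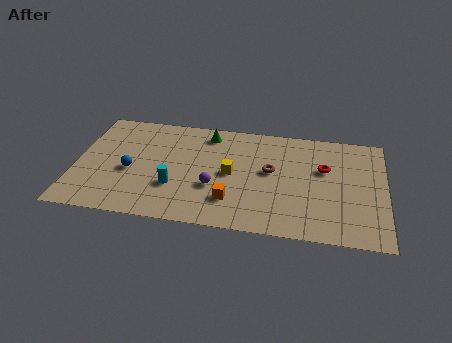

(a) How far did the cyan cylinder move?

1.1

The cyan cylinder moved from about (5.7, 3.7) to (5.1, 2.8), a distance of √(0.6² + 0.9²) ≈ 1.1.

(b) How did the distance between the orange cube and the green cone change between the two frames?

+2.7

They were about 2.6 units apart before and 5.3 after — 2.7 units further apart.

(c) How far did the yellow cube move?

3.0

The yellow cube moved from about (10.3, 6.1) to (7.9, 4.3), a distance of √(2.4² + 1.8²) ≈ 3.0.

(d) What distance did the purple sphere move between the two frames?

2.4

The purple sphere was near (8.0, 0.9) before and (7.1, 3.1) after, so it travelled √(0.9² + 2.2²) ≈ 2.4 units.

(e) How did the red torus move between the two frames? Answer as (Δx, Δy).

(0.0, 1.9)

The red torus was at about (12.6, 3.5) and moved to about (12.6, 5.4).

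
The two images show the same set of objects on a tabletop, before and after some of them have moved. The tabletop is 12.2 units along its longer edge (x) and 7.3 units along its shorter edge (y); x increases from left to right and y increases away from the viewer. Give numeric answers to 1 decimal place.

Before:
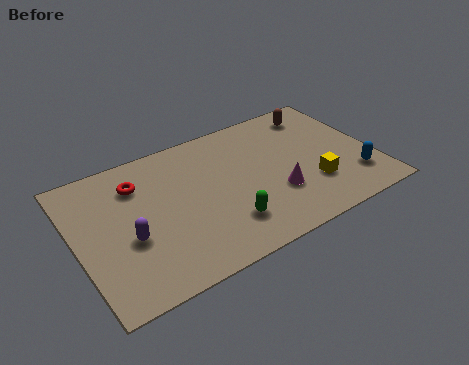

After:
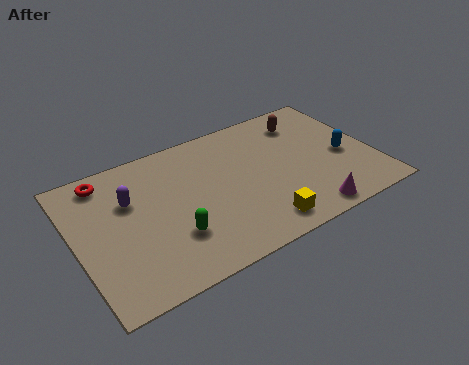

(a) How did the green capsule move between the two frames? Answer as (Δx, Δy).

(-2.1, 0.4)

The green capsule was at about (5.8, 1.8) and moved to about (3.7, 2.2).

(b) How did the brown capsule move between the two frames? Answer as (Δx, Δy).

(-0.6, -0.3)

From the two frames, the brown capsule sits at roughly (10.4, 6.1) before and (9.8, 5.8) after.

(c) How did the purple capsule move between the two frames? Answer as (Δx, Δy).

(0.3, 1.9)

From the two frames, the purple capsule sits at roughly (2.0, 2.9) before and (2.3, 4.8) after.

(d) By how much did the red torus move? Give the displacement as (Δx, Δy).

(-1.2, 0.8)

From the two frames, the red torus sits at roughly (2.7, 5.5) before and (1.5, 6.3) after.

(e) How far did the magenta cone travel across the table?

1.9

From (8.0, 2.4) to (9.0, 0.8), the magenta cone covered √(1.0² + 1.6²) ≈ 1.9 units.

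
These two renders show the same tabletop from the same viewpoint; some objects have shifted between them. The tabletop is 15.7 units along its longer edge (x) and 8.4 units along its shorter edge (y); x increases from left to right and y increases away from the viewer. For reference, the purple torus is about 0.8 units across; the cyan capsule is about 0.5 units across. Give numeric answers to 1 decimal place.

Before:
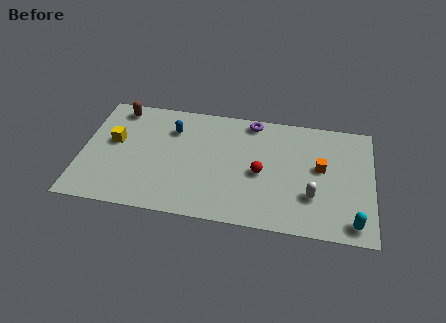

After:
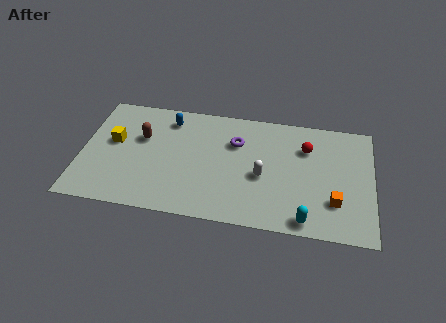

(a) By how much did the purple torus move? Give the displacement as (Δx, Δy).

(-0.8, -1.7)

From the two frames, the purple torus sits at roughly (9.1, 7.5) before and (8.3, 5.8) after.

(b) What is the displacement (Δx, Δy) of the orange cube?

(0.8, -2.3)

The orange cube started near (12.9, 4.7) and ended near (13.7, 2.4).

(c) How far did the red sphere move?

3.3

From (9.7, 3.8) to (12.1, 6.0), the red sphere covered √(2.4² + 2.2²) ≈ 3.3 units.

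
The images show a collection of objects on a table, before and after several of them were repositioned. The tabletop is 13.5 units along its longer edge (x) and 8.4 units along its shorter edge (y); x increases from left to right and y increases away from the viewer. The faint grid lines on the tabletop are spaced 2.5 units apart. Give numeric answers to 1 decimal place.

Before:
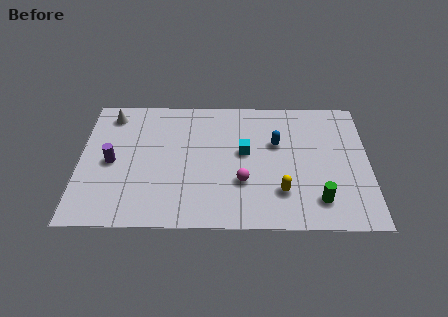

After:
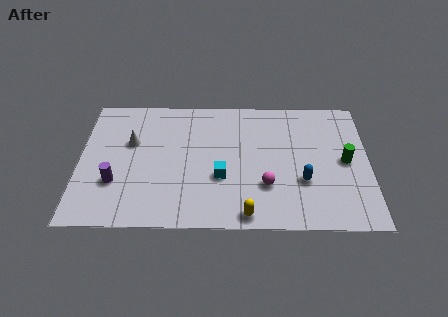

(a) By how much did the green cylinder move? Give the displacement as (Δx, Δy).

(1.3, 2.5)

The green cylinder started near (11.1, 1.7) and ended near (12.4, 4.2).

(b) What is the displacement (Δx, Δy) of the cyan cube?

(-1.1, -1.6)

The cyan cube started near (7.7, 4.7) and ended near (6.6, 3.1).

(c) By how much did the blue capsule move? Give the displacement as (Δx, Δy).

(1.2, -2.4)

From the two frames, the blue capsule sits at roughly (9.2, 5.3) before and (10.4, 2.9) after.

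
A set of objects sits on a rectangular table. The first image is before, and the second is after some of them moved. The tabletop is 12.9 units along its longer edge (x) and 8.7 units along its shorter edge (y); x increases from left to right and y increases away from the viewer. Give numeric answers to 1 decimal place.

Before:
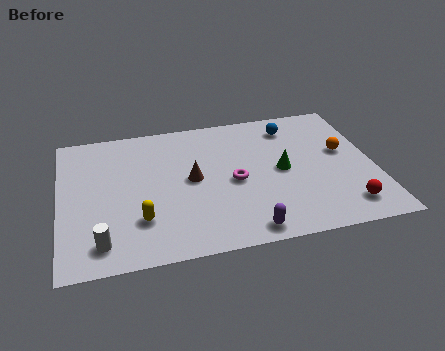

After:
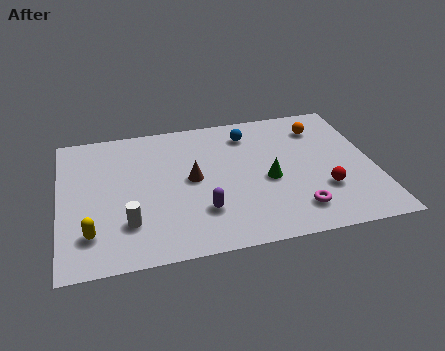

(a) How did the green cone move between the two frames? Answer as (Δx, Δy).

(-0.6, -0.5)

The green cone started near (9.1, 4.3) and ended near (8.5, 3.8).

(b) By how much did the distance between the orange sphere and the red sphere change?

+0.6

Before: roughly 3.5 units apart; after: 4.1. That's 0.6 units further apart.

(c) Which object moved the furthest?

the magenta torus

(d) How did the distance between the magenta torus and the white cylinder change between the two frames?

+0.7

The distance was about 6.1 in the first image and 6.8 in the second, so they moved 0.7 units further apart.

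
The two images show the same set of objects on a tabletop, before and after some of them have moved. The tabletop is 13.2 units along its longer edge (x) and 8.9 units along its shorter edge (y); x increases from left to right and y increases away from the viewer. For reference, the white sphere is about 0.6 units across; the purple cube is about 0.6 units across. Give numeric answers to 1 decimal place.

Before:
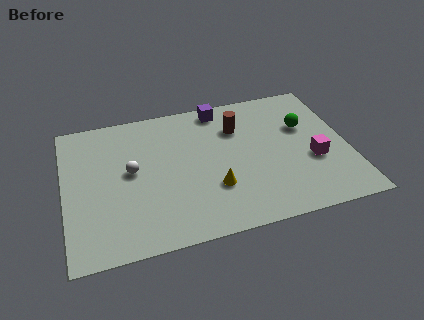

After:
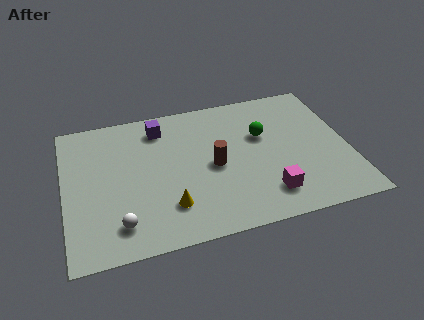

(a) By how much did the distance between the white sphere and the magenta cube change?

-1.7

Before: roughly 8.5 units apart; after: 6.8. That's 1.7 units closer together.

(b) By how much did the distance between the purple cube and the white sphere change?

+0.6

The distance was about 5.4 in the first image and 6.0 in the second, so they moved 0.6 units further apart.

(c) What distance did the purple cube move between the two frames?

3.0

From (7.5, 7.9) to (4.6, 7.3), the purple cube covered √(2.9² + 0.6²) ≈ 3.0 units.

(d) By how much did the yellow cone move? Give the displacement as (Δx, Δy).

(-2.1, -0.6)

The yellow cone was at about (6.8, 2.8) and moved to about (4.7, 2.2).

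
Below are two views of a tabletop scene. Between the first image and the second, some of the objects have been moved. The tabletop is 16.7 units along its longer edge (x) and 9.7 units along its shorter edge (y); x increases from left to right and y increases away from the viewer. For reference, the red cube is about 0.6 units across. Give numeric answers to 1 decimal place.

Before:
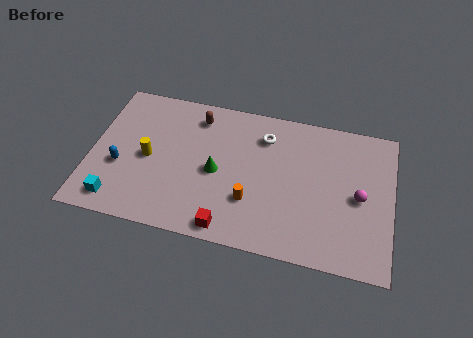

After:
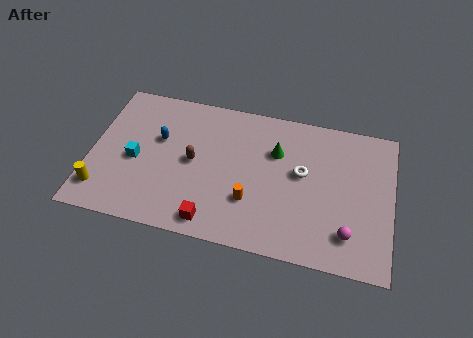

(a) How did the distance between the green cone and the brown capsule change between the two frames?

+1.1

Before: roughly 3.7 units apart; after: 4.8. That's 1.1 units further apart.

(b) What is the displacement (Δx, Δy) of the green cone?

(3.2, 2.1)

The green cone was at about (7.0, 4.5) and moved to about (10.2, 6.6).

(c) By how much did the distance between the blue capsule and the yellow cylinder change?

+3.3

They were about 1.7 units apart before and 5.0 after — 3.3 units further apart.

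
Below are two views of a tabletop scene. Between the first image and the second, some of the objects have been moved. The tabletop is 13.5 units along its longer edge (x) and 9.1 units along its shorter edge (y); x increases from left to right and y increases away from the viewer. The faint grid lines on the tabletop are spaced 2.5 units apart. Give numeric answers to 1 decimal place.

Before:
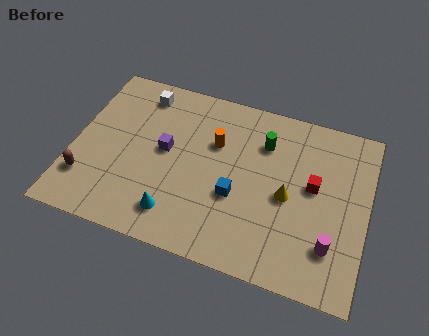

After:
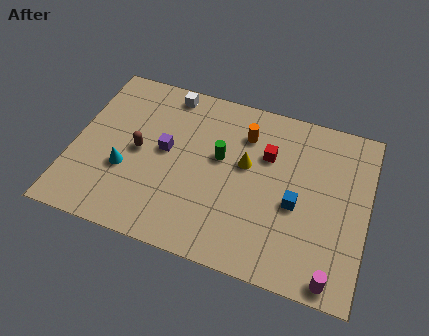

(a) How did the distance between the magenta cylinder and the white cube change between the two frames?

+0.3

Before: roughly 10.7 units apart; after: 11.0. That's 0.3 units further apart.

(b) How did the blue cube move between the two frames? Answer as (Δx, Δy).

(2.7, 0.4)

The blue cube was at about (7.6, 3.5) and moved to about (10.3, 3.9).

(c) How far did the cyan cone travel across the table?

3.0

From (5.0, 1.7) to (2.5, 3.3), the cyan cone covered √(2.5² + 1.6²) ≈ 3.0 units.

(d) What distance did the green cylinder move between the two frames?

2.4

The green cylinder moved from about (8.6, 6.7) to (6.7, 5.3), a distance of √(1.9² + 1.4²) ≈ 2.4.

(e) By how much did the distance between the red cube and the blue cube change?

-1.1

Before: roughly 3.8 units apart; after: 2.7. That's 1.1 units closer together.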